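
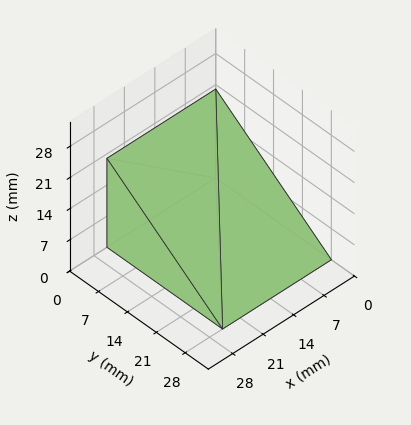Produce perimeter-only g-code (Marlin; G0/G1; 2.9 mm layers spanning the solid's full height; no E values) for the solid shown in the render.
Reading the render: the shape is a wedge (ramp): 25 × 28 mm base, rising to 20 mm along the y=0 edge and sloping linearly to z=0 at y=28 (dimensions read to the nearest mm from the axis ticks). For the g-code, the solid's height is divided into equal slices at the stated Δz and each level perimeter traced with G1 moves after a G0 lift.

; perimeter-only toolpath
G21 ; units = mm
G90 ; absolute positioning
G28 ; home
; layer 1
G0 Z2.9
G0 X0.0 Y0.0
G1 X25.0 Y0.0
G1 X25.0 Y24.0
G1 X0.0 Y24.0
G1 X0.0 Y0.0
; layer 2
G0 Z5.7
G0 X0.0 Y0.0
G1 X25.0 Y0.0
G1 X25.0 Y20.0
G1 X0.0 Y20.0
G1 X0.0 Y0.0
; layer 3
G0 Z8.6
G0 X0.0 Y0.0
G1 X25.0 Y0.0
G1 X25.0 Y16.0
G1 X0.0 Y16.0
G1 X0.0 Y0.0
; layer 4
G0 Z11.4
G0 X0.0 Y0.0
G1 X25.0 Y0.0
G1 X25.0 Y12.0
G1 X0.0 Y12.0
G1 X0.0 Y0.0
; layer 5
G0 Z14.3
G0 X0.0 Y0.0
G1 X25.0 Y0.0
G1 X25.0 Y8.0
G1 X0.0 Y8.0
G1 X0.0 Y0.0
; layer 6
G0 Z17.1
G0 X0.0 Y0.0
G1 X25.0 Y0.0
G1 X25.0 Y4.0
G1 X0.0 Y4.0
G1 X0.0 Y0.0
M2 ; end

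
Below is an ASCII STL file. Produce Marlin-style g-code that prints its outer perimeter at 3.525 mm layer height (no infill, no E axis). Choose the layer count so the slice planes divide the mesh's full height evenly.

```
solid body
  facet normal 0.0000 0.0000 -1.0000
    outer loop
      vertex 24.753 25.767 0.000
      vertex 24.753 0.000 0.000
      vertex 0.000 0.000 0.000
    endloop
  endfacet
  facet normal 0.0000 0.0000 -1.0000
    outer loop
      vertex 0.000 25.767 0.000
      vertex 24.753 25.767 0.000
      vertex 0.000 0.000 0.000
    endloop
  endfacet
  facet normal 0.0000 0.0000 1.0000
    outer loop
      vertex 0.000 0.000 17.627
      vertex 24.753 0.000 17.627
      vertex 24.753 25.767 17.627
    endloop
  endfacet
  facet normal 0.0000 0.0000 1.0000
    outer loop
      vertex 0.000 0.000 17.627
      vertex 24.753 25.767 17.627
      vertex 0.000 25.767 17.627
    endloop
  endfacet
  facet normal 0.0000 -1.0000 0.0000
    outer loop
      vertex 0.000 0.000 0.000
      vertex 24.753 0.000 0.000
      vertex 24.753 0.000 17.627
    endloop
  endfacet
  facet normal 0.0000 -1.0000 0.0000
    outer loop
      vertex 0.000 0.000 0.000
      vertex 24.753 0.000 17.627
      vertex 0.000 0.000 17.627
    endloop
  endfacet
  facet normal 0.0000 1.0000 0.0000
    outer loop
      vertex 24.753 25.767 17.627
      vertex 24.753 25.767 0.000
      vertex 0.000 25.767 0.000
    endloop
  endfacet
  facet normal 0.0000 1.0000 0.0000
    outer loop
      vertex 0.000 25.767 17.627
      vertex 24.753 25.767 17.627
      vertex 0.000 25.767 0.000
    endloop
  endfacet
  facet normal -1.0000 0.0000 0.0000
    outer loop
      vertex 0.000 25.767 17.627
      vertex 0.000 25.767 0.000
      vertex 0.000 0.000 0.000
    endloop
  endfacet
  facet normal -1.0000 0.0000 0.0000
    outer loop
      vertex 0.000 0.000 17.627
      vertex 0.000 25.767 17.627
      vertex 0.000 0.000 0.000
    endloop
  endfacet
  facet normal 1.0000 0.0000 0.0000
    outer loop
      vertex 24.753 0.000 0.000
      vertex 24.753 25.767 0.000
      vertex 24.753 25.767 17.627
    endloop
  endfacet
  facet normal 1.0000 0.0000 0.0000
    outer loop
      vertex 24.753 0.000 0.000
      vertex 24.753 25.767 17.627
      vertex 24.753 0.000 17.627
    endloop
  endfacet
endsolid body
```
; perimeter-only toolpath
G21 ; units = mm
G90 ; absolute positioning
G28 ; home
; layer 1
G0 Z3.525
G0 X0.000 Y0.000
G1 X24.753 Y0.000
G1 X24.753 Y25.767
G1 X0.000 Y25.767
G1 X0.000 Y0.000
; layer 2
G0 Z7.051
G0 X0.000 Y0.000
G1 X24.753 Y0.000
G1 X24.753 Y25.767
G1 X0.000 Y25.767
G1 X0.000 Y0.000
; layer 3
G0 Z10.576
G0 X0.000 Y0.000
G1 X24.753 Y0.000
G1 X24.753 Y25.767
G1 X0.000 Y25.767
G1 X0.000 Y0.000
; layer 4
G0 Z14.102
G0 X0.000 Y0.000
G1 X24.753 Y0.000
G1 X24.753 Y25.767
G1 X0.000 Y25.767
G1 X0.000 Y0.000
; layer 5
G0 Z17.627
G0 X0.000 Y0.000
G1 X24.753 Y0.000
G1 X24.753 Y25.767
G1 X0.000 Y25.767
G1 X0.000 Y0.000
M2 ; end

The solid is a rectangular box, roughly 24.8 × 25.8 mm footprint and 17.6 mm tall. Slicing at Δz = 3.525 mm — 5 equal slices spanning the solid's height, so layer i sits at z = i·h/5 — gives 5 non-empty perimeters. Each is a 4-segment closed polygon; G0 lifts to the layer z and rapids to the start vertex, then G1 traces the edges.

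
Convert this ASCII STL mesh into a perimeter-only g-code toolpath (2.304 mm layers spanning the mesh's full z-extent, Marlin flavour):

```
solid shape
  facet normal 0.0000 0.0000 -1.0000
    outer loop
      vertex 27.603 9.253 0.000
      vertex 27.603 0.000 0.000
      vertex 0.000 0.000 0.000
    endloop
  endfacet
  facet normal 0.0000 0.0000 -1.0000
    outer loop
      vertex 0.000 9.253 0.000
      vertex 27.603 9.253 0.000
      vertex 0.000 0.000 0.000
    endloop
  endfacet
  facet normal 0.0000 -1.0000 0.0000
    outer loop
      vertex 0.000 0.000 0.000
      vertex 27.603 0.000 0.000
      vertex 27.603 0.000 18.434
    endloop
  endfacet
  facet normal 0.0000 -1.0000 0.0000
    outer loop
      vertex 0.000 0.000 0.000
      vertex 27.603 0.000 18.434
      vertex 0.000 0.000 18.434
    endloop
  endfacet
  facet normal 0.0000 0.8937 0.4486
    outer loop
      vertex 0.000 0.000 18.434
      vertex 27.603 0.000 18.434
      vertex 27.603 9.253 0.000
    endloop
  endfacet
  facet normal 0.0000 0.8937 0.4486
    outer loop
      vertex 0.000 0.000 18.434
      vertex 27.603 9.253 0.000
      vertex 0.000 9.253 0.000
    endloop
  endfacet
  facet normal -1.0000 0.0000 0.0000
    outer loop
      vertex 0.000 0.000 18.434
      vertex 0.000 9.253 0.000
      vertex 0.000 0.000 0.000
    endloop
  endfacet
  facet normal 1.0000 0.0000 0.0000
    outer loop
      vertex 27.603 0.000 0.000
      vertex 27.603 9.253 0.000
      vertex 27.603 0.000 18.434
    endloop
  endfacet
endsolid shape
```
; perimeter-only toolpath
G21 ; units = mm
G90 ; absolute positioning
G28 ; home
; layer 1
G0 Z2.304
G0 X0.000 Y0.000
G1 X27.603 Y0.000
G1 X27.603 Y8.096
G1 X0.000 Y8.096
G1 X0.000 Y0.000
; layer 2
G0 Z4.609
G0 X0.000 Y0.000
G1 X27.603 Y0.000
G1 X27.603 Y6.940
G1 X0.000 Y6.940
G1 X0.000 Y0.000
; layer 3
G0 Z6.913
G0 X0.000 Y0.000
G1 X27.603 Y0.000
G1 X27.603 Y5.783
G1 X0.000 Y5.783
G1 X0.000 Y0.000
; layer 4
G0 Z9.217
G0 X0.000 Y0.000
G1 X27.603 Y0.000
G1 X27.603 Y4.627
G1 X0.000 Y4.627
G1 X0.000 Y0.000
; layer 5
G0 Z11.521
G0 X0.000 Y0.000
G1 X27.603 Y0.000
G1 X27.603 Y3.470
G1 X0.000 Y3.470
G1 X0.000 Y0.000
; layer 6
G0 Z13.826
G0 X0.000 Y0.000
G1 X27.603 Y0.000
G1 X27.603 Y2.313
G1 X0.000 Y2.313
G1 X0.000 Y0.000
; layer 7
G0 Z16.130
G0 X0.000 Y0.000
G1 X27.603 Y0.000
G1 X27.603 Y1.157
G1 X0.000 Y1.157
G1 X0.000 Y0.000
M2 ; end

The solid is a wedge (ramp): 27.6 × 9.25 mm base, rising to 18.4 mm along the y=0 edge and sloping linearly to z=0 at y=9.25. Slicing at Δz = 2.304 mm — 8 equal slices spanning the solid's height, so layer i sits at z = i·h/8 — gives 7 non-empty perimeters. Each is a 4-segment closed polygon; G0 lifts to the layer z and rapids to the start vertex, then G1 traces the edges. The cross-section shrinks linearly with z (the slice at the apex is degenerate and omitted).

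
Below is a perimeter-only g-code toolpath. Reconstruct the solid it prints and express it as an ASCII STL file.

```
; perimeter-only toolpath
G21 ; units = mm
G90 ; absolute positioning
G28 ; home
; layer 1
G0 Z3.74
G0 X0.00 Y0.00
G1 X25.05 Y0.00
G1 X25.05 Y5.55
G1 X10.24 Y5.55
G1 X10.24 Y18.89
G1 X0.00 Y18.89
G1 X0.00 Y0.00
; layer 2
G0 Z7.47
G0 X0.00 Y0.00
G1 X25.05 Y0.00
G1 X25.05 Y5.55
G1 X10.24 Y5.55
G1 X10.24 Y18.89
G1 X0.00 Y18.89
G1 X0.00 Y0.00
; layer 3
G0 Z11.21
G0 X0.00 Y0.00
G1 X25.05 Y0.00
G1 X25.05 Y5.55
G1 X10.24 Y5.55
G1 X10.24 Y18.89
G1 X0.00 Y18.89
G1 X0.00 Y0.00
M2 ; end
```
solid part
  facet normal 0.0000 0.0000 -1.0000
    outer loop
      vertex 25.05 5.55 0.00
      vertex 25.05 0.00 0.00
      vertex 0.00 0.00 0.00
    endloop
  endfacet
  facet normal 0.0000 0.0000 -1.0000
    outer loop
      vertex 10.24 5.55 0.00
      vertex 25.05 5.55 0.00
      vertex 0.00 0.00 0.00
    endloop
  endfacet
  facet normal 0.0000 0.0000 -1.0000
    outer loop
      vertex 10.24 18.89 0.00
      vertex 10.24 5.55 0.00
      vertex 0.00 0.00 0.00
    endloop
  endfacet
  facet normal 0.0000 0.0000 -1.0000
    outer loop
      vertex 0.00 18.89 0.00
      vertex 10.24 18.89 0.00
      vertex 0.00 0.00 0.00
    endloop
  endfacet
  facet normal 0.0000 0.0000 1.0000
    outer loop
      vertex 0.00 0.00 11.21
      vertex 25.05 0.00 11.21
      vertex 25.05 5.55 11.21
    endloop
  endfacet
  facet normal 0.0000 0.0000 1.0000
    outer loop
      vertex 0.00 0.00 11.21
      vertex 25.05 5.55 11.21
      vertex 10.24 5.55 11.21
    endloop
  endfacet
  facet normal 0.0000 0.0000 1.0000
    outer loop
      vertex 0.00 0.00 11.21
      vertex 10.24 5.55 11.21
      vertex 10.24 18.89 11.21
    endloop
  endfacet
  facet normal 0.0000 0.0000 1.0000
    outer loop
      vertex 0.00 0.00 11.21
      vertex 10.24 18.89 11.21
      vertex 0.00 18.89 11.21
    endloop
  endfacet
  facet normal 0.0000 -1.0000 0.0000
    outer loop
      vertex 0.00 0.00 0.00
      vertex 25.05 0.00 0.00
      vertex 25.05 0.00 11.21
    endloop
  endfacet
  facet normal 0.0000 -1.0000 0.0000
    outer loop
      vertex 0.00 0.00 0.00
      vertex 25.05 0.00 11.21
      vertex 0.00 0.00 11.21
    endloop
  endfacet
  facet normal 1.0000 0.0000 0.0000
    outer loop
      vertex 25.05 0.00 0.00
      vertex 25.05 5.55 0.00
      vertex 25.05 5.55 11.21
    endloop
  endfacet
  facet normal 1.0000 0.0000 0.0000
    outer loop
      vertex 25.05 0.00 0.00
      vertex 25.05 5.55 11.21
      vertex 25.05 0.00 11.21
    endloop
  endfacet
  facet normal 0.0000 1.0000 0.0000
    outer loop
      vertex 25.05 5.55 0.00
      vertex 10.24 5.55 0.00
      vertex 10.24 5.55 11.21
    endloop
  endfacet
  facet normal 0.0000 1.0000 0.0000
    outer loop
      vertex 25.05 5.55 0.00
      vertex 10.24 5.55 11.21
      vertex 25.05 5.55 11.21
    endloop
  endfacet
  facet normal 1.0000 0.0000 0.0000
    outer loop
      vertex 10.24 5.55 0.00
      vertex 10.24 18.89 0.00
      vertex 10.24 18.89 11.21
    endloop
  endfacet
  facet normal 1.0000 0.0000 0.0000
    outer loop
      vertex 10.24 5.55 0.00
      vertex 10.24 18.89 11.21
      vertex 10.24 5.55 11.21
    endloop
  endfacet
  facet normal 0.0000 1.0000 0.0000
    outer loop
      vertex 10.24 18.89 0.00
      vertex 0.00 18.89 0.00
      vertex 0.00 18.89 11.21
    endloop
  endfacet
  facet normal 0.0000 1.0000 0.0000
    outer loop
      vertex 10.24 18.89 0.00
      vertex 0.00 18.89 11.21
      vertex 10.24 18.89 11.21
    endloop
  endfacet
  facet normal -1.0000 0.0000 0.0000
    outer loop
      vertex 0.00 18.89 0.00
      vertex 0.00 0.00 0.00
      vertex 0.00 0.00 11.21
    endloop
  endfacet
  facet normal -1.0000 0.0000 0.0000
    outer loop
      vertex 0.00 18.89 0.00
      vertex 0.00 0.00 11.21
      vertex 0.00 18.89 11.21
    endloop
  endfacet
endsolid part

The G0 Z moves step by Δz≈3.74 mm. Every layer's G1 loop is the same polygon, so the solid is a straight extrusion of it from z=0 to z≈11.2. Closing with flat bottom and top caps and triangulating gives 20 facets — an L-shaped prism: outer 25.1 × 18.9 mm, arm thicknesses ≈ 5.55 mm (horizontal) and 10.2 mm (vertical), extruded 11.2 mm in z.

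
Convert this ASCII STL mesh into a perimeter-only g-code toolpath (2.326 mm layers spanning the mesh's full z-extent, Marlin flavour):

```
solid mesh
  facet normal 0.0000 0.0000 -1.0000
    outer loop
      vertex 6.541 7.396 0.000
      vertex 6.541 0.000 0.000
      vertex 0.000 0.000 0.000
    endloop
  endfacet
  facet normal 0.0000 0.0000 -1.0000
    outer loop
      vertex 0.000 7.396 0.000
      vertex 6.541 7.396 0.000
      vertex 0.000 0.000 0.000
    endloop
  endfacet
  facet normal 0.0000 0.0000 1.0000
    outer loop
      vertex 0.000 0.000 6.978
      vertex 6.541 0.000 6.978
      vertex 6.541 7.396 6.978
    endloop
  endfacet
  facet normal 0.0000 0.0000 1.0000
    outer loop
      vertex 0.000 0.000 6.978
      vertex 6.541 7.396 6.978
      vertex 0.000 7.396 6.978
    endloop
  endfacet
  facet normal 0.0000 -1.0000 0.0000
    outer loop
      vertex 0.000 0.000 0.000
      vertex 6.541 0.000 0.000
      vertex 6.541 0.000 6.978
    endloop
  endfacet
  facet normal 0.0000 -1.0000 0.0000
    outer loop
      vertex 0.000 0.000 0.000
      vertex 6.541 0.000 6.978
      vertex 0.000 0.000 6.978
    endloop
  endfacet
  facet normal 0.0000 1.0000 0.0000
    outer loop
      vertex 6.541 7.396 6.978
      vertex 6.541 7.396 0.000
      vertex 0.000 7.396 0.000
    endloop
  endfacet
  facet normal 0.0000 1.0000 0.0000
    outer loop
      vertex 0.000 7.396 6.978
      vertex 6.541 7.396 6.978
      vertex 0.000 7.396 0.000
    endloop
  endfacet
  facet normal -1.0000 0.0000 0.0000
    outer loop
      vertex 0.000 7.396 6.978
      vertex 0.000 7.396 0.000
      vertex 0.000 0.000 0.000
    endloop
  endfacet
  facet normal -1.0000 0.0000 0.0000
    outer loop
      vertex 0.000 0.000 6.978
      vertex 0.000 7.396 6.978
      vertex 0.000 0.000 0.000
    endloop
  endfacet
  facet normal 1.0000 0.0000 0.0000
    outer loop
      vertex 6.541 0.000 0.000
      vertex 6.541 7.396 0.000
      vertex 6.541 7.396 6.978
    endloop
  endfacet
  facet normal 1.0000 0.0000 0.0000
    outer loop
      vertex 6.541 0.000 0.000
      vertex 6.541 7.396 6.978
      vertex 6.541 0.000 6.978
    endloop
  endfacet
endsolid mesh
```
; perimeter-only toolpath
G21 ; units = mm
G90 ; absolute positioning
G28 ; home
; layer 1
G0 Z2.326
G0 X0.000 Y0.000
G1 X6.541 Y0.000
G1 X6.541 Y7.396
G1 X0.000 Y7.396
G1 X0.000 Y0.000
; layer 2
G0 Z4.652
G0 X0.000 Y0.000
G1 X6.541 Y0.000
G1 X6.541 Y7.396
G1 X0.000 Y7.396
G1 X0.000 Y0.000
; layer 3
G0 Z6.978
G0 X0.000 Y0.000
G1 X6.541 Y0.000
G1 X6.541 Y7.396
G1 X0.000 Y7.396
G1 X0.000 Y0.000
M2 ; end

The solid is a rectangular box, roughly 6.54 × 7.4 mm footprint and 6.98 mm tall. Slicing at Δz = 2.326 mm — 3 equal slices spanning the solid's height, so layer i sits at z = i·h/3 — gives 3 non-empty perimeters. Each is a 4-segment closed polygon; G0 lifts to the layer z and rapids to the start vertex, then G1 traces the edges.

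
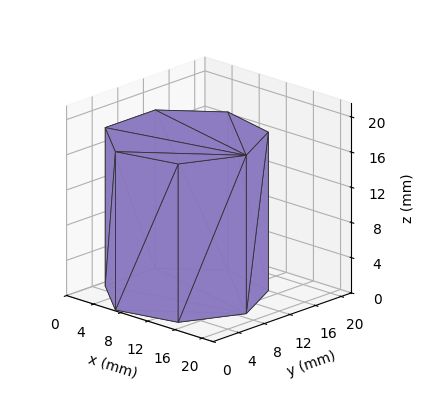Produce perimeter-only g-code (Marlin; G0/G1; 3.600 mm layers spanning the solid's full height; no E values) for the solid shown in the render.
Reading the render: the shape is a regular 7-sided prism (a cylinder approximated with 7 flat sides), circumscribed radius ≈ 9 mm, height ≈ 18 mm (dimensions read to the nearest mm from the axis ticks). For the g-code, the solid's height is divided into equal slices at the stated Δz and each level perimeter traced with G1 moves after a G0 lift.

; perimeter-only toolpath
G21 ; units = mm
G90 ; absolute positioning
G28 ; home
; layer 1
G0 Z3.600
G0 X18.000 Y9.000
G1 X14.611 Y16.036
G1 X6.997 Y17.774
G1 X0.891 Y12.905
G1 X0.891 Y5.095
G1 X6.997 Y0.226
G1 X14.611 Y1.964
G1 X18.000 Y9.000
; layer 2
G0 Z7.200
G0 X18.000 Y9.000
G1 X14.611 Y16.036
G1 X6.997 Y17.774
G1 X0.891 Y12.905
G1 X0.891 Y5.095
G1 X6.997 Y0.226
G1 X14.611 Y1.964
G1 X18.000 Y9.000
; layer 3
G0 Z10.800
G0 X18.000 Y9.000
G1 X14.611 Y16.036
G1 X6.997 Y17.774
G1 X0.891 Y12.905
G1 X0.891 Y5.095
G1 X6.997 Y0.226
G1 X14.611 Y1.964
G1 X18.000 Y9.000
; layer 4
G0 Z14.400
G0 X18.000 Y9.000
G1 X14.611 Y16.036
G1 X6.997 Y17.774
G1 X0.891 Y12.905
G1 X0.891 Y5.095
G1 X6.997 Y0.226
G1 X14.611 Y1.964
G1 X18.000 Y9.000
; layer 5
G0 Z18.000
G0 X18.000 Y9.000
G1 X14.611 Y16.036
G1 X6.997 Y17.774
G1 X0.891 Y12.905
G1 X0.891 Y5.095
G1 X6.997 Y0.226
G1 X14.611 Y1.964
G1 X18.000 Y9.000
M2 ; end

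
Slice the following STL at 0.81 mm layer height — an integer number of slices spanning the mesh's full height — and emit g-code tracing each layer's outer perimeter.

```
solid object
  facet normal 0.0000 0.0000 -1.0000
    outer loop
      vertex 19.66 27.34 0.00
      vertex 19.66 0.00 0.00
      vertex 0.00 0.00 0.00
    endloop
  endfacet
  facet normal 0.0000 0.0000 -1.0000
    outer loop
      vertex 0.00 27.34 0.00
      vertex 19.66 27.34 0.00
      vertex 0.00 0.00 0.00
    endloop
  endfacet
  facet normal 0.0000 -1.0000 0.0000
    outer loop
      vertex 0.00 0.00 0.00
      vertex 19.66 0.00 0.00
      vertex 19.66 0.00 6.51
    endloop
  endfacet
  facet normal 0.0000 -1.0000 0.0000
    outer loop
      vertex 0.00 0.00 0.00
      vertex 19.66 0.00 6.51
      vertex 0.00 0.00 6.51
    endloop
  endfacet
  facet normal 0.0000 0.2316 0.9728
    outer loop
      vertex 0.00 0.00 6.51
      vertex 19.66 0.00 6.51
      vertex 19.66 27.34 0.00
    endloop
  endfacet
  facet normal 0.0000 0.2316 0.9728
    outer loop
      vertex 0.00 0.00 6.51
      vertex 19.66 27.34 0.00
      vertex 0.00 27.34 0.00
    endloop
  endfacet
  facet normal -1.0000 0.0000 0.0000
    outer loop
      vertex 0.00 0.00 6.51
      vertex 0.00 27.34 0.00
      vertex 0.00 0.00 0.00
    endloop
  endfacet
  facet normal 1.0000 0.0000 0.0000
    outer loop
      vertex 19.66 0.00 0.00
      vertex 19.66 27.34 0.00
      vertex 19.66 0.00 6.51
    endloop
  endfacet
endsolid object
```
; perimeter-only toolpath
G21 ; units = mm
G90 ; absolute positioning
G28 ; home
; layer 1
G0 Z0.81
G0 X0.00 Y0.00
G1 X19.66 Y0.00
G1 X19.66 Y23.92
G1 X0.00 Y23.92
G1 X0.00 Y0.00
; layer 2
G0 Z1.63
G0 X0.00 Y0.00
G1 X19.66 Y0.00
G1 X19.66 Y20.50
G1 X0.00 Y20.50
G1 X0.00 Y0.00
; layer 3
G0 Z2.44
G0 X0.00 Y0.00
G1 X19.66 Y0.00
G1 X19.66 Y17.09
G1 X0.00 Y17.09
G1 X0.00 Y0.00
; layer 4
G0 Z3.25
G0 X0.00 Y0.00
G1 X19.66 Y0.00
G1 X19.66 Y13.67
G1 X0.00 Y13.67
G1 X0.00 Y0.00
; layer 5
G0 Z4.07
G0 X0.00 Y0.00
G1 X19.66 Y0.00
G1 X19.66 Y10.25
G1 X0.00 Y10.25
G1 X0.00 Y0.00
; layer 6
G0 Z4.88
G0 X0.00 Y0.00
G1 X19.66 Y0.00
G1 X19.66 Y6.83
G1 X0.00 Y6.83
G1 X0.00 Y0.00
; layer 7
G0 Z5.70
G0 X0.00 Y0.00
G1 X19.66 Y0.00
G1 X19.66 Y3.42
G1 X0.00 Y3.42
G1 X0.00 Y0.00
M2 ; end

The solid is a wedge (ramp): 19.7 × 27.3 mm base, rising to 6.51 mm along the y=0 edge and sloping linearly to z=0 at y=27.3. Slicing at Δz = 0.81 mm — 8 equal slices spanning the solid's height, so layer i sits at z = i·h/8 — gives 7 non-empty perimeters. Each is a 4-segment closed polygon; G0 lifts to the layer z and rapids to the start vertex, then G1 traces the edges. The cross-section shrinks linearly with z (the slice at the apex is degenerate and omitted).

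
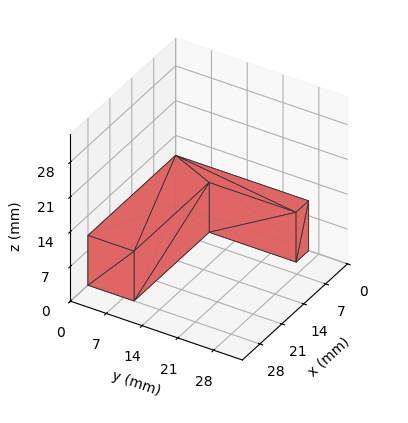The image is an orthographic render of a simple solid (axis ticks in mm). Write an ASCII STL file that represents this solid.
Reading the render: the shape is an L-shaped prism: outer 28 × 26 mm, arm thicknesses ≈ 9 mm (horizontal) and 4 mm (vertical), extruded 10 mm in z (dimensions read to the nearest mm from the axis ticks). For the STL, each face is triangulated and given an outward normal.

solid part
  facet normal 0.0000 0.0000 -1.0000
    outer loop
      vertex 28.0 9.0 0.0
      vertex 28.0 0.0 0.0
      vertex 0.0 0.0 0.0
    endloop
  endfacet
  facet normal 0.0000 0.0000 -1.0000
    outer loop
      vertex 4.0 9.0 0.0
      vertex 28.0 9.0 0.0
      vertex 0.0 0.0 0.0
    endloop
  endfacet
  facet normal 0.0000 0.0000 -1.0000
    outer loop
      vertex 4.0 26.0 0.0
      vertex 4.0 9.0 0.0
      vertex 0.0 0.0 0.0
    endloop
  endfacet
  facet normal 0.0000 0.0000 -1.0000
    outer loop
      vertex 0.0 26.0 0.0
      vertex 4.0 26.0 0.0
      vertex 0.0 0.0 0.0
    endloop
  endfacet
  facet normal 0.0000 0.0000 1.0000
    outer loop
      vertex 0.0 0.0 10.0
      vertex 28.0 0.0 10.0
      vertex 28.0 9.0 10.0
    endloop
  endfacet
  facet normal 0.0000 0.0000 1.0000
    outer loop
      vertex 0.0 0.0 10.0
      vertex 28.0 9.0 10.0
      vertex 4.0 9.0 10.0
    endloop
  endfacet
  facet normal 0.0000 0.0000 1.0000
    outer loop
      vertex 0.0 0.0 10.0
      vertex 4.0 9.0 10.0
      vertex 4.0 26.0 10.0
    endloop
  endfacet
  facet normal 0.0000 0.0000 1.0000
    outer loop
      vertex 0.0 0.0 10.0
      vertex 4.0 26.0 10.0
      vertex 0.0 26.0 10.0
    endloop
  endfacet
  facet normal 0.0000 -1.0000 0.0000
    outer loop
      vertex 0.0 0.0 0.0
      vertex 28.0 0.0 0.0
      vertex 28.0 0.0 10.0
    endloop
  endfacet
  facet normal 0.0000 -1.0000 0.0000
    outer loop
      vertex 0.0 0.0 0.0
      vertex 28.0 0.0 10.0
      vertex 0.0 0.0 10.0
    endloop
  endfacet
  facet normal 1.0000 0.0000 0.0000
    outer loop
      vertex 28.0 0.0 0.0
      vertex 28.0 9.0 0.0
      vertex 28.0 9.0 10.0
    endloop
  endfacet
  facet normal 1.0000 0.0000 0.0000
    outer loop
      vertex 28.0 0.0 0.0
      vertex 28.0 9.0 10.0
      vertex 28.0 0.0 10.0
    endloop
  endfacet
  facet normal 0.0000 1.0000 0.0000
    outer loop
      vertex 28.0 9.0 0.0
      vertex 4.0 9.0 0.0
      vertex 4.0 9.0 10.0
    endloop
  endfacet
  facet normal 0.0000 1.0000 0.0000
    outer loop
      vertex 28.0 9.0 0.0
      vertex 4.0 9.0 10.0
      vertex 28.0 9.0 10.0
    endloop
  endfacet
  facet normal 1.0000 0.0000 0.0000
    outer loop
      vertex 4.0 9.0 0.0
      vertex 4.0 26.0 0.0
      vertex 4.0 26.0 10.0
    endloop
  endfacet
  facet normal 1.0000 0.0000 0.0000
    outer loop
      vertex 4.0 9.0 0.0
      vertex 4.0 26.0 10.0
      vertex 4.0 9.0 10.0
    endloop
  endfacet
  facet normal 0.0000 1.0000 0.0000
    outer loop
      vertex 4.0 26.0 0.0
      vertex 0.0 26.0 0.0
      vertex 0.0 26.0 10.0
    endloop
  endfacet
  facet normal 0.0000 1.0000 0.0000
    outer loop
      vertex 4.0 26.0 0.0
      vertex 0.0 26.0 10.0
      vertex 4.0 26.0 10.0
    endloop
  endfacet
  facet normal -1.0000 0.0000 0.0000
    outer loop
      vertex 0.0 26.0 0.0
      vertex 0.0 0.0 0.0
      vertex 0.0 0.0 10.0
    endloop
  endfacet
  facet normal -1.0000 0.0000 0.0000
    outer loop
      vertex 0.0 26.0 0.0
      vertex 0.0 0.0 10.0
      vertex 0.0 26.0 10.0
    endloop
  endfacet
endsolid part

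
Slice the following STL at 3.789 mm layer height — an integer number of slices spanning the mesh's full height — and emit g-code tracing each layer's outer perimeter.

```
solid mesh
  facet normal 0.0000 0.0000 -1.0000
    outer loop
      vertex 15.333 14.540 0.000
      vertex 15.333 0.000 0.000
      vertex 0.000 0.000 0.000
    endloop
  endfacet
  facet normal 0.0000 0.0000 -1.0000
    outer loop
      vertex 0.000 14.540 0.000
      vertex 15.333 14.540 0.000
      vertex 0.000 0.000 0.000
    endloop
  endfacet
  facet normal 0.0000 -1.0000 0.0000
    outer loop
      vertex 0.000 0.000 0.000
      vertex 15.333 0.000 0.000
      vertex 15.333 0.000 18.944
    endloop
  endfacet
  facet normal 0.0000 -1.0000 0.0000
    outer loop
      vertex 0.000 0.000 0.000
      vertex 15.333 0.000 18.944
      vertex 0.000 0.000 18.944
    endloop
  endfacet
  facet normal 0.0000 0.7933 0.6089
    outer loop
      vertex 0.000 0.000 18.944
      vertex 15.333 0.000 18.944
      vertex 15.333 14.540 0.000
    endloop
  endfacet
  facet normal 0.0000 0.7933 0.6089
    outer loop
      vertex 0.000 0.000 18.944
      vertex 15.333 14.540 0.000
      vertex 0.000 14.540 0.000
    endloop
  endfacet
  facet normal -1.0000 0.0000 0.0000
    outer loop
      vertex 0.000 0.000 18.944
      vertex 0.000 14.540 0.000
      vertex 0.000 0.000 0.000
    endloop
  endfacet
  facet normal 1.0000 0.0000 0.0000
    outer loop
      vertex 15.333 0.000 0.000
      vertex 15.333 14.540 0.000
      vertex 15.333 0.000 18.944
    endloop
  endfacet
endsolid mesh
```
; perimeter-only toolpath
G21 ; units = mm
G90 ; absolute positioning
G28 ; home
; layer 1
G0 Z3.789
G0 X0.000 Y0.000
G1 X15.333 Y0.000
G1 X15.333 Y11.632
G1 X0.000 Y11.632
G1 X0.000 Y0.000
; layer 2
G0 Z7.578
G0 X0.000 Y0.000
G1 X15.333 Y0.000
G1 X15.333 Y8.724
G1 X0.000 Y8.724
G1 X0.000 Y0.000
; layer 3
G0 Z11.366
G0 X0.000 Y0.000
G1 X15.333 Y0.000
G1 X15.333 Y5.816
G1 X0.000 Y5.816
G1 X0.000 Y0.000
; layer 4
G0 Z15.155
G0 X0.000 Y0.000
G1 X15.333 Y0.000
G1 X15.333 Y2.908
G1 X0.000 Y2.908
G1 X0.000 Y0.000
M2 ; end

The solid is a wedge (ramp): 15.3 × 14.5 mm base, rising to 18.9 mm along the y=0 edge and sloping linearly to z=0 at y=14.5. Slicing at Δz = 3.789 mm — 5 equal slices spanning the solid's height, so layer i sits at z = i·h/5 — gives 4 non-empty perimeters. Each is a 4-segment closed polygon; G0 lifts to the layer z and rapids to the start vertex, then G1 traces the edges. The cross-section shrinks linearly with z (the slice at the apex is degenerate and omitted).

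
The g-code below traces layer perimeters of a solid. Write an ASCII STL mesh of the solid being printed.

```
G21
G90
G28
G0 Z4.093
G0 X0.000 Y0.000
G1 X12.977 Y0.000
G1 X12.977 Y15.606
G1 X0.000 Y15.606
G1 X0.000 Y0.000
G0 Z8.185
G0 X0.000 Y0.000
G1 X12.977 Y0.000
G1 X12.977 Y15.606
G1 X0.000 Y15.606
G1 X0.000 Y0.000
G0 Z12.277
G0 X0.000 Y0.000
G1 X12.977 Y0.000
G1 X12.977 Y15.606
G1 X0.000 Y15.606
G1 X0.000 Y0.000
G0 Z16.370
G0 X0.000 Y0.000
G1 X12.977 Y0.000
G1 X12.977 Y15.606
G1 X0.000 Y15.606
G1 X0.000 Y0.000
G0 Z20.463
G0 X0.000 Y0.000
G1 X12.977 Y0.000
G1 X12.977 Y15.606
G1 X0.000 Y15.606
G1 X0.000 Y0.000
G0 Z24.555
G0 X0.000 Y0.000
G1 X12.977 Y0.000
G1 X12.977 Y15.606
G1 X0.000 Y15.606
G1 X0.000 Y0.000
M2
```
solid part
  facet normal 0.0000 0.0000 -1.0000
    outer loop
      vertex 12.977 15.606 0.000
      vertex 12.977 0.000 0.000
      vertex 0.000 0.000 0.000
    endloop
  endfacet
  facet normal 0.0000 0.0000 -1.0000
    outer loop
      vertex 0.000 15.606 0.000
      vertex 12.977 15.606 0.000
      vertex 0.000 0.000 0.000
    endloop
  endfacet
  facet normal 0.0000 0.0000 1.0000
    outer loop
      vertex 0.000 0.000 24.555
      vertex 12.977 0.000 24.555
      vertex 12.977 15.606 24.555
    endloop
  endfacet
  facet normal 0.0000 0.0000 1.0000
    outer loop
      vertex 0.000 0.000 24.555
      vertex 12.977 15.606 24.555
      vertex 0.000 15.606 24.555
    endloop
  endfacet
  facet normal 0.0000 -1.0000 0.0000
    outer loop
      vertex 0.000 0.000 0.000
      vertex 12.977 0.000 0.000
      vertex 12.977 0.000 24.555
    endloop
  endfacet
  facet normal 0.0000 -1.0000 0.0000
    outer loop
      vertex 0.000 0.000 0.000
      vertex 12.977 0.000 24.555
      vertex 0.000 0.000 24.555
    endloop
  endfacet
  facet normal 0.0000 1.0000 0.0000
    outer loop
      vertex 12.977 15.606 24.555
      vertex 12.977 15.606 0.000
      vertex 0.000 15.606 0.000
    endloop
  endfacet
  facet normal 0.0000 1.0000 0.0000
    outer loop
      vertex 0.000 15.606 24.555
      vertex 12.977 15.606 24.555
      vertex 0.000 15.606 0.000
    endloop
  endfacet
  facet normal -1.0000 0.0000 0.0000
    outer loop
      vertex 0.000 15.606 24.555
      vertex 0.000 15.606 0.000
      vertex 0.000 0.000 0.000
    endloop
  endfacet
  facet normal -1.0000 0.0000 0.0000
    outer loop
      vertex 0.000 0.000 24.555
      vertex 0.000 15.606 24.555
      vertex 0.000 0.000 0.000
    endloop
  endfacet
  facet normal 1.0000 0.0000 0.0000
    outer loop
      vertex 12.977 0.000 0.000
      vertex 12.977 15.606 0.000
      vertex 12.977 15.606 24.555
    endloop
  endfacet
  facet normal 1.0000 0.0000 0.0000
    outer loop
      vertex 12.977 0.000 0.000
      vertex 12.977 15.606 24.555
      vertex 12.977 0.000 24.555
    endloop
  endfacet
endsolid part

The G0 Z moves step by Δz≈4.093 mm. Every layer's G1 loop is the same polygon, so the solid is a straight extrusion of it from z=0 to z≈24.6. Closing with flat bottom and top caps and triangulating gives 12 facets — a rectangular box, roughly 13 × 15.6 mm footprint and 24.6 mm tall.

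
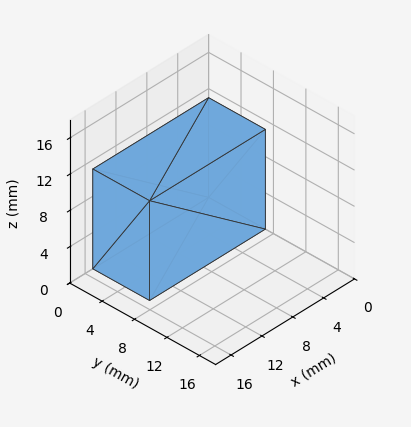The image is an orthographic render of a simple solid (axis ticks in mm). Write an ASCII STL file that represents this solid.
Reading the render: the shape is a rectangular box, roughly 15 × 7 mm footprint and 11 mm tall (dimensions read to the nearest mm from the axis ticks). For the STL, each face is triangulated and given an outward normal.

solid part
  facet normal 0.0000 0.0000 -1.0000
    outer loop
      vertex 15.000 7.000 0.000
      vertex 15.000 0.000 0.000
      vertex 0.000 0.000 0.000
    endloop
  endfacet
  facet normal 0.0000 0.0000 -1.0000
    outer loop
      vertex 0.000 7.000 0.000
      vertex 15.000 7.000 0.000
      vertex 0.000 0.000 0.000
    endloop
  endfacet
  facet normal 0.0000 0.0000 1.0000
    outer loop
      vertex 0.000 0.000 11.000
      vertex 15.000 0.000 11.000
      vertex 15.000 7.000 11.000
    endloop
  endfacet
  facet normal 0.0000 0.0000 1.0000
    outer loop
      vertex 0.000 0.000 11.000
      vertex 15.000 7.000 11.000
      vertex 0.000 7.000 11.000
    endloop
  endfacet
  facet normal 0.0000 -1.0000 0.0000
    outer loop
      vertex 0.000 0.000 0.000
      vertex 15.000 0.000 0.000
      vertex 15.000 0.000 11.000
    endloop
  endfacet
  facet normal 0.0000 -1.0000 0.0000
    outer loop
      vertex 0.000 0.000 0.000
      vertex 15.000 0.000 11.000
      vertex 0.000 0.000 11.000
    endloop
  endfacet
  facet normal 0.0000 1.0000 0.0000
    outer loop
      vertex 15.000 7.000 11.000
      vertex 15.000 7.000 0.000
      vertex 0.000 7.000 0.000
    endloop
  endfacet
  facet normal 0.0000 1.0000 0.0000
    outer loop
      vertex 0.000 7.000 11.000
      vertex 15.000 7.000 11.000
      vertex 0.000 7.000 0.000
    endloop
  endfacet
  facet normal -1.0000 0.0000 0.0000
    outer loop
      vertex 0.000 7.000 11.000
      vertex 0.000 7.000 0.000
      vertex 0.000 0.000 0.000
    endloop
  endfacet
  facet normal -1.0000 0.0000 0.0000
    outer loop
      vertex 0.000 0.000 11.000
      vertex 0.000 7.000 11.000
      vertex 0.000 0.000 0.000
    endloop
  endfacet
  facet normal 1.0000 0.0000 0.0000
    outer loop
      vertex 15.000 0.000 0.000
      vertex 15.000 7.000 0.000
      vertex 15.000 7.000 11.000
    endloop
  endfacet
  facet normal 1.0000 0.0000 0.0000
    outer loop
      vertex 15.000 0.000 0.000
      vertex 15.000 7.000 11.000
      vertex 15.000 0.000 11.000
    endloop
  endfacet
endsolid part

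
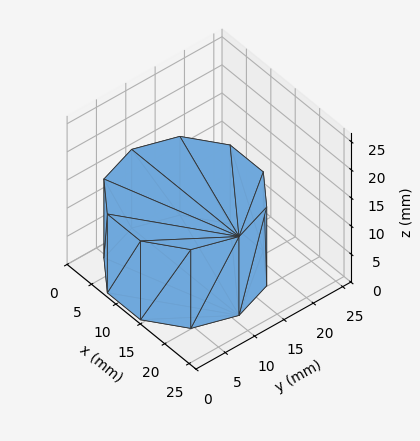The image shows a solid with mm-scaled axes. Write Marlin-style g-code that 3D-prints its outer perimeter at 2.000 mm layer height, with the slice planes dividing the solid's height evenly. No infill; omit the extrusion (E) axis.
Reading the render: the shape is a regular 10-sided prism (a cylinder approximated with 10 flat sides), circumscribed radius ≈ 11 mm, height ≈ 14 mm (dimensions read to the nearest mm from the axis ticks). For the g-code, the solid's height is divided into equal slices at the stated Δz and each level perimeter traced with G1 moves after a G0 lift.

; perimeter-only toolpath
G21 ; units = mm
G90 ; absolute positioning
G28 ; home
; layer 1
G0 Z2.000
G0 X22.000 Y11.000
G1 X19.899 Y17.466
G1 X14.399 Y21.462
G1 X7.601 Y21.462
G1 X2.101 Y17.466
G1 X0.000 Y11.000
G1 X2.101 Y4.534
G1 X7.601 Y0.538
G1 X14.399 Y0.538
G1 X19.899 Y4.534
G1 X22.000 Y11.000
; layer 2
G0 Z4.000
G0 X22.000 Y11.000
G1 X19.899 Y17.466
G1 X14.399 Y21.462
G1 X7.601 Y21.462
G1 X2.101 Y17.466
G1 X0.000 Y11.000
G1 X2.101 Y4.534
G1 X7.601 Y0.538
G1 X14.399 Y0.538
G1 X19.899 Y4.534
G1 X22.000 Y11.000
; layer 3
G0 Z6.000
G0 X22.000 Y11.000
G1 X19.899 Y17.466
G1 X14.399 Y21.462
G1 X7.601 Y21.462
G1 X2.101 Y17.466
G1 X0.000 Y11.000
G1 X2.101 Y4.534
G1 X7.601 Y0.538
G1 X14.399 Y0.538
G1 X19.899 Y4.534
G1 X22.000 Y11.000
; layer 4
G0 Z8.000
G0 X22.000 Y11.000
G1 X19.899 Y17.466
G1 X14.399 Y21.462
G1 X7.601 Y21.462
G1 X2.101 Y17.466
G1 X0.000 Y11.000
G1 X2.101 Y4.534
G1 X7.601 Y0.538
G1 X14.399 Y0.538
G1 X19.899 Y4.534
G1 X22.000 Y11.000
; layer 5
G0 Z10.000
G0 X22.000 Y11.000
G1 X19.899 Y17.466
G1 X14.399 Y21.462
G1 X7.601 Y21.462
G1 X2.101 Y17.466
G1 X0.000 Y11.000
G1 X2.101 Y4.534
G1 X7.601 Y0.538
G1 X14.399 Y0.538
G1 X19.899 Y4.534
G1 X22.000 Y11.000
; layer 6
G0 Z12.000
G0 X22.000 Y11.000
G1 X19.899 Y17.466
G1 X14.399 Y21.462
G1 X7.601 Y21.462
G1 X2.101 Y17.466
G1 X0.000 Y11.000
G1 X2.101 Y4.534
G1 X7.601 Y0.538
G1 X14.399 Y0.538
G1 X19.899 Y4.534
G1 X22.000 Y11.000
; layer 7
G0 Z14.000
G0 X22.000 Y11.000
G1 X19.899 Y17.466
G1 X14.399 Y21.462
G1 X7.601 Y21.462
G1 X2.101 Y17.466
G1 X0.000 Y11.000
G1 X2.101 Y4.534
G1 X7.601 Y0.538
G1 X14.399 Y0.538
G1 X19.899 Y4.534
G1 X22.000 Y11.000
M2 ; end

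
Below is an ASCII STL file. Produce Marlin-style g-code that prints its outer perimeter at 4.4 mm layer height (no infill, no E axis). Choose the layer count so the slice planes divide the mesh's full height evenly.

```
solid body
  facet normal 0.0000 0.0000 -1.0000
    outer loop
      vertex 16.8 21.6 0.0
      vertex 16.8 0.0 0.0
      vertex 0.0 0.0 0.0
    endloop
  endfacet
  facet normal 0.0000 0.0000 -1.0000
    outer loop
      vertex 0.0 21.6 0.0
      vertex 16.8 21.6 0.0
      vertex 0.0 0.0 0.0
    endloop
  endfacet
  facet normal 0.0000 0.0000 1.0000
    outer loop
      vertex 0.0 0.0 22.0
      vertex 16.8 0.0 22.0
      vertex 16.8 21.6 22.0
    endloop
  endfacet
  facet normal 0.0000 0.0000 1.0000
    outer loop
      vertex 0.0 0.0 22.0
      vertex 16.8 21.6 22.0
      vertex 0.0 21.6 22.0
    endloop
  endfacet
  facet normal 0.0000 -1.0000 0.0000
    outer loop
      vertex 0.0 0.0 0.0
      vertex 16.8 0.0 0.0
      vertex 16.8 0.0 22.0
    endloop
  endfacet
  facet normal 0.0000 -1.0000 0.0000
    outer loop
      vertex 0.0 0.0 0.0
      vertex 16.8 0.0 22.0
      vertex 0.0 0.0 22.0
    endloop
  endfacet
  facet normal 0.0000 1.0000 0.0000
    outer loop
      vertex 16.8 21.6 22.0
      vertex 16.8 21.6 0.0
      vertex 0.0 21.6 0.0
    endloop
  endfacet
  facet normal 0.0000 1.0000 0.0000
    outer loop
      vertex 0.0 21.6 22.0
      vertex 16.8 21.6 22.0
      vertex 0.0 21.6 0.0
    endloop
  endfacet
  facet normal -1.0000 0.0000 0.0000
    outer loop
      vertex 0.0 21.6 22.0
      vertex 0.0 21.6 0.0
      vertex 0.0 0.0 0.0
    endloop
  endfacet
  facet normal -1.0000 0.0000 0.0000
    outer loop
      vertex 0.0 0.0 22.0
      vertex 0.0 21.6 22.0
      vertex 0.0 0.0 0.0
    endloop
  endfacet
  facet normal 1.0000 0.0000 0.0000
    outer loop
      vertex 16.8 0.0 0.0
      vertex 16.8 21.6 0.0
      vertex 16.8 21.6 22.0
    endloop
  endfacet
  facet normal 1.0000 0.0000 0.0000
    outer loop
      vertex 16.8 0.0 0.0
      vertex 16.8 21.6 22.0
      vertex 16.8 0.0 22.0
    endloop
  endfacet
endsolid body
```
; perimeter-only toolpath
G21 ; units = mm
G90 ; absolute positioning
G28 ; home
; layer 1
G0 Z4.4
G0 X0.0 Y0.0
G1 X16.8 Y0.0
G1 X16.8 Y21.6
G1 X0.0 Y21.6
G1 X0.0 Y0.0
; layer 2
G0 Z8.8
G0 X0.0 Y0.0
G1 X16.8 Y0.0
G1 X16.8 Y21.6
G1 X0.0 Y21.6
G1 X0.0 Y0.0
; layer 3
G0 Z13.2
G0 X0.0 Y0.0
G1 X16.8 Y0.0
G1 X16.8 Y21.6
G1 X0.0 Y21.6
G1 X0.0 Y0.0
; layer 4
G0 Z17.6
G0 X0.0 Y0.0
G1 X16.8 Y0.0
G1 X16.8 Y21.6
G1 X0.0 Y21.6
G1 X0.0 Y0.0
; layer 5
G0 Z22.0
G0 X0.0 Y0.0
G1 X16.8 Y0.0
G1 X16.8 Y21.6
G1 X0.0 Y21.6
G1 X0.0 Y0.0
M2 ; end

The solid is a rectangular box, roughly 16.8 × 21.6 mm footprint and 22 mm tall. Slicing at Δz = 4.4 mm — 5 equal slices spanning the solid's height, so layer i sits at z = i·h/5 — gives 5 non-empty perimeters. Each is a 4-segment closed polygon; G0 lifts to the layer z and rapids to the start vertex, then G1 traces the edges.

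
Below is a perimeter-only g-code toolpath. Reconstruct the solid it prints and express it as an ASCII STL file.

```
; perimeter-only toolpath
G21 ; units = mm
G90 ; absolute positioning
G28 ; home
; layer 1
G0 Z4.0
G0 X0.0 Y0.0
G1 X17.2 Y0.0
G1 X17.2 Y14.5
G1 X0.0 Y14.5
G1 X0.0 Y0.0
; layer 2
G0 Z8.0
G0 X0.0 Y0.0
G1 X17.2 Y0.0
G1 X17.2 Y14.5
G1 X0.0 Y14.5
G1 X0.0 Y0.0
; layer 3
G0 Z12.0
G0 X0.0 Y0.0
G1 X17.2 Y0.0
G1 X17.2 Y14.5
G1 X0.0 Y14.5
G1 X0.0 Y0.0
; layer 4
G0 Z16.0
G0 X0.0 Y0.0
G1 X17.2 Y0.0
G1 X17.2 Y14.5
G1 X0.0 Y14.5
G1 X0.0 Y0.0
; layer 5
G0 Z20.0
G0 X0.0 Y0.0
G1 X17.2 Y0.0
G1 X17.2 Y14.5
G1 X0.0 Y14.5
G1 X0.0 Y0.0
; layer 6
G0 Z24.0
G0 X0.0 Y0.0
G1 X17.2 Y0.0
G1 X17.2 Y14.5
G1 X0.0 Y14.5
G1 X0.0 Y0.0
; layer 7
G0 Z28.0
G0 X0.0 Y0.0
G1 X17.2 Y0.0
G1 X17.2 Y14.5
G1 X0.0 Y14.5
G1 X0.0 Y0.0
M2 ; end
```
solid part
  facet normal 0.0000 0.0000 -1.0000
    outer loop
      vertex 17.2 14.5 0.0
      vertex 17.2 0.0 0.0
      vertex 0.0 0.0 0.0
    endloop
  endfacet
  facet normal 0.0000 0.0000 -1.0000
    outer loop
      vertex 0.0 14.5 0.0
      vertex 17.2 14.5 0.0
      vertex 0.0 0.0 0.0
    endloop
  endfacet
  facet normal 0.0000 0.0000 1.0000
    outer loop
      vertex 0.0 0.0 28.0
      vertex 17.2 0.0 28.0
      vertex 17.2 14.5 28.0
    endloop
  endfacet
  facet normal 0.0000 0.0000 1.0000
    outer loop
      vertex 0.0 0.0 28.0
      vertex 17.2 14.5 28.0
      vertex 0.0 14.5 28.0
    endloop
  endfacet
  facet normal 0.0000 -1.0000 0.0000
    outer loop
      vertex 0.0 0.0 0.0
      vertex 17.2 0.0 0.0
      vertex 17.2 0.0 28.0
    endloop
  endfacet
  facet normal 0.0000 -1.0000 0.0000
    outer loop
      vertex 0.0 0.0 0.0
      vertex 17.2 0.0 28.0
      vertex 0.0 0.0 28.0
    endloop
  endfacet
  facet normal 0.0000 1.0000 0.0000
    outer loop
      vertex 17.2 14.5 28.0
      vertex 17.2 14.5 0.0
      vertex 0.0 14.5 0.0
    endloop
  endfacet
  facet normal 0.0000 1.0000 0.0000
    outer loop
      vertex 0.0 14.5 28.0
      vertex 17.2 14.5 28.0
      vertex 0.0 14.5 0.0
    endloop
  endfacet
  facet normal -1.0000 0.0000 0.0000
    outer loop
      vertex 0.0 14.5 28.0
      vertex 0.0 14.5 0.0
      vertex 0.0 0.0 0.0
    endloop
  endfacet
  facet normal -1.0000 0.0000 0.0000
    outer loop
      vertex 0.0 0.0 28.0
      vertex 0.0 14.5 28.0
      vertex 0.0 0.0 0.0
    endloop
  endfacet
  facet normal 1.0000 0.0000 0.0000
    outer loop
      vertex 17.2 0.0 0.0
      vertex 17.2 14.5 0.0
      vertex 17.2 14.5 28.0
    endloop
  endfacet
  facet normal 1.0000 0.0000 0.0000
    outer loop
      vertex 17.2 0.0 0.0
      vertex 17.2 14.5 28.0
      vertex 17.2 0.0 28.0
    endloop
  endfacet
endsolid part

The G0 Z moves step by Δz≈4.0 mm. Every layer's G1 loop is the same polygon, so the solid is a straight extrusion of it from z=0 to z≈28. Closing with flat bottom and top caps and triangulating gives 12 facets — a rectangular box, roughly 17.2 × 14.5 mm footprint and 28 mm tall.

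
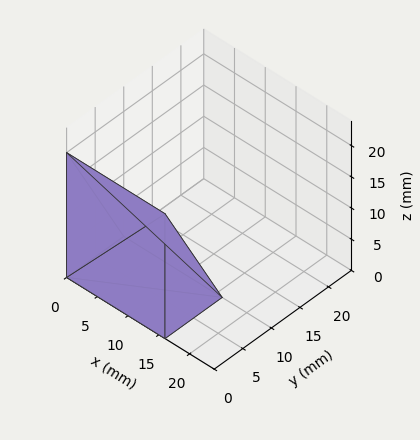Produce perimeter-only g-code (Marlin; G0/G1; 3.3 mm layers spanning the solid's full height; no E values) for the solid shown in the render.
Reading the render: the shape is a wedge (ramp): 16 × 10 mm base, rising to 20 mm along the y=0 edge and sloping linearly to z=0 at y=10 (dimensions read to the nearest mm from the axis ticks). For the g-code, the solid's height is divided into equal slices at the stated Δz and each level perimeter traced with G1 moves after a G0 lift.

; perimeter-only toolpath
G21 ; units = mm
G90 ; absolute positioning
G28 ; home
; layer 1
G0 Z3.3
G0 X0.0 Y0.0
G1 X16.0 Y0.0
G1 X16.0 Y8.3
G1 X0.0 Y8.3
G1 X0.0 Y0.0
; layer 2
G0 Z6.7
G0 X0.0 Y0.0
G1 X16.0 Y0.0
G1 X16.0 Y6.7
G1 X0.0 Y6.7
G1 X0.0 Y0.0
; layer 3
G0 Z10.0
G0 X0.0 Y0.0
G1 X16.0 Y0.0
G1 X16.0 Y5.0
G1 X0.0 Y5.0
G1 X0.0 Y0.0
; layer 4
G0 Z13.3
G0 X0.0 Y0.0
G1 X16.0 Y0.0
G1 X16.0 Y3.3
G1 X0.0 Y3.3
G1 X0.0 Y0.0
; layer 5
G0 Z16.7
G0 X0.0 Y0.0
G1 X16.0 Y0.0
G1 X16.0 Y1.7
G1 X0.0 Y1.7
G1 X0.0 Y0.0
M2 ; end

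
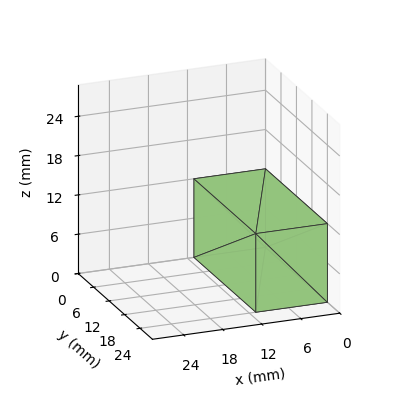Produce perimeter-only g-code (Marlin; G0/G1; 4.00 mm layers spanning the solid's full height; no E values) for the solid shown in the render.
Reading the render: the shape is a rectangular box, roughly 11 × 24 mm footprint and 12 mm tall (dimensions read to the nearest mm from the axis ticks). For the g-code, the solid's height is divided into equal slices at the stated Δz and each level perimeter traced with G1 moves after a G0 lift.

; perimeter-only toolpath
G21 ; units = mm
G90 ; absolute positioning
G28 ; home
; layer 1
G0 Z4.00
G0 X0.00 Y0.00
G1 X11.00 Y0.00
G1 X11.00 Y24.00
G1 X0.00 Y24.00
G1 X0.00 Y0.00
; layer 2
G0 Z8.00
G0 X0.00 Y0.00
G1 X11.00 Y0.00
G1 X11.00 Y24.00
G1 X0.00 Y24.00
G1 X0.00 Y0.00
; layer 3
G0 Z12.00
G0 X0.00 Y0.00
G1 X11.00 Y0.00
G1 X11.00 Y24.00
G1 X0.00 Y24.00
G1 X0.00 Y0.00
M2 ; end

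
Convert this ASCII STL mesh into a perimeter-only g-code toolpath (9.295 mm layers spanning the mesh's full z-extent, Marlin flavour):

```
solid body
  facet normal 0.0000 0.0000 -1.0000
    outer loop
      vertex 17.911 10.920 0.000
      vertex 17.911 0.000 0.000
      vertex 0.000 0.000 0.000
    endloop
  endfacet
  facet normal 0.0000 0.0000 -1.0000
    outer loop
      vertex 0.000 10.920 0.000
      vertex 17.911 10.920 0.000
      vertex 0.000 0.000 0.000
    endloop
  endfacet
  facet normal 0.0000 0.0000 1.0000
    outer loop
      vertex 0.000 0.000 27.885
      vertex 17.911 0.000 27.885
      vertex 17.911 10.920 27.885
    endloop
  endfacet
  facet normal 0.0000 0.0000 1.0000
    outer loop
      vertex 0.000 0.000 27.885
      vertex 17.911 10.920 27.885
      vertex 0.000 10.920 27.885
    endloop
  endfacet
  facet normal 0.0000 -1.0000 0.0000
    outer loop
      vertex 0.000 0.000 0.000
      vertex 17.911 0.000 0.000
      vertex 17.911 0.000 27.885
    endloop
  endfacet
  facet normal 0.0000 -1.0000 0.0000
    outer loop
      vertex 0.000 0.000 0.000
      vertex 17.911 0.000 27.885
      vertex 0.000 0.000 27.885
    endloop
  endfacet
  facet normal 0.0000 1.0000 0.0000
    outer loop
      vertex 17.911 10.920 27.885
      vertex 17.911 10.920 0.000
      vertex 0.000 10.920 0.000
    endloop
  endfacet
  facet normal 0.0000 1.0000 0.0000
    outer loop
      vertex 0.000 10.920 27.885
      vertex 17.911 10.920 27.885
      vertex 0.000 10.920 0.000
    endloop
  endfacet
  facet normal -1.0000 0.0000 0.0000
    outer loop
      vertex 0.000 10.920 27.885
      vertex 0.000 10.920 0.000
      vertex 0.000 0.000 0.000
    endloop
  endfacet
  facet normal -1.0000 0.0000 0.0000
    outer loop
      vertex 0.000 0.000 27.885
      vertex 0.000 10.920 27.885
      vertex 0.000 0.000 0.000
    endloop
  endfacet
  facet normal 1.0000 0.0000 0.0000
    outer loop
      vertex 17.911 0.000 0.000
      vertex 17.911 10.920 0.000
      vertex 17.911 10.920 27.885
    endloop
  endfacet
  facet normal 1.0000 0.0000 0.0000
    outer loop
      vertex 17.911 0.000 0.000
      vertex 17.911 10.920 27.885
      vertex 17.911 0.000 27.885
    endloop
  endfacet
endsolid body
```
; perimeter-only toolpath
G21 ; units = mm
G90 ; absolute positioning
G28 ; home
; layer 1
G0 Z9.295
G0 X0.000 Y0.000
G1 X17.911 Y0.000
G1 X17.911 Y10.920
G1 X0.000 Y10.920
G1 X0.000 Y0.000
; layer 2
G0 Z18.590
G0 X0.000 Y0.000
G1 X17.911 Y0.000
G1 X17.911 Y10.920
G1 X0.000 Y10.920
G1 X0.000 Y0.000
; layer 3
G0 Z27.885
G0 X0.000 Y0.000
G1 X17.911 Y0.000
G1 X17.911 Y10.920
G1 X0.000 Y10.920
G1 X0.000 Y0.000
M2 ; end

The solid is a rectangular box, roughly 17.9 × 10.9 mm footprint and 27.9 mm tall. Slicing at Δz = 9.295 mm — 3 equal slices spanning the solid's height, so layer i sits at z = i·h/3 — gives 3 non-empty perimeters. Each is a 4-segment closed polygon; G0 lifts to the layer z and rapids to the start vertex, then G1 traces the edges.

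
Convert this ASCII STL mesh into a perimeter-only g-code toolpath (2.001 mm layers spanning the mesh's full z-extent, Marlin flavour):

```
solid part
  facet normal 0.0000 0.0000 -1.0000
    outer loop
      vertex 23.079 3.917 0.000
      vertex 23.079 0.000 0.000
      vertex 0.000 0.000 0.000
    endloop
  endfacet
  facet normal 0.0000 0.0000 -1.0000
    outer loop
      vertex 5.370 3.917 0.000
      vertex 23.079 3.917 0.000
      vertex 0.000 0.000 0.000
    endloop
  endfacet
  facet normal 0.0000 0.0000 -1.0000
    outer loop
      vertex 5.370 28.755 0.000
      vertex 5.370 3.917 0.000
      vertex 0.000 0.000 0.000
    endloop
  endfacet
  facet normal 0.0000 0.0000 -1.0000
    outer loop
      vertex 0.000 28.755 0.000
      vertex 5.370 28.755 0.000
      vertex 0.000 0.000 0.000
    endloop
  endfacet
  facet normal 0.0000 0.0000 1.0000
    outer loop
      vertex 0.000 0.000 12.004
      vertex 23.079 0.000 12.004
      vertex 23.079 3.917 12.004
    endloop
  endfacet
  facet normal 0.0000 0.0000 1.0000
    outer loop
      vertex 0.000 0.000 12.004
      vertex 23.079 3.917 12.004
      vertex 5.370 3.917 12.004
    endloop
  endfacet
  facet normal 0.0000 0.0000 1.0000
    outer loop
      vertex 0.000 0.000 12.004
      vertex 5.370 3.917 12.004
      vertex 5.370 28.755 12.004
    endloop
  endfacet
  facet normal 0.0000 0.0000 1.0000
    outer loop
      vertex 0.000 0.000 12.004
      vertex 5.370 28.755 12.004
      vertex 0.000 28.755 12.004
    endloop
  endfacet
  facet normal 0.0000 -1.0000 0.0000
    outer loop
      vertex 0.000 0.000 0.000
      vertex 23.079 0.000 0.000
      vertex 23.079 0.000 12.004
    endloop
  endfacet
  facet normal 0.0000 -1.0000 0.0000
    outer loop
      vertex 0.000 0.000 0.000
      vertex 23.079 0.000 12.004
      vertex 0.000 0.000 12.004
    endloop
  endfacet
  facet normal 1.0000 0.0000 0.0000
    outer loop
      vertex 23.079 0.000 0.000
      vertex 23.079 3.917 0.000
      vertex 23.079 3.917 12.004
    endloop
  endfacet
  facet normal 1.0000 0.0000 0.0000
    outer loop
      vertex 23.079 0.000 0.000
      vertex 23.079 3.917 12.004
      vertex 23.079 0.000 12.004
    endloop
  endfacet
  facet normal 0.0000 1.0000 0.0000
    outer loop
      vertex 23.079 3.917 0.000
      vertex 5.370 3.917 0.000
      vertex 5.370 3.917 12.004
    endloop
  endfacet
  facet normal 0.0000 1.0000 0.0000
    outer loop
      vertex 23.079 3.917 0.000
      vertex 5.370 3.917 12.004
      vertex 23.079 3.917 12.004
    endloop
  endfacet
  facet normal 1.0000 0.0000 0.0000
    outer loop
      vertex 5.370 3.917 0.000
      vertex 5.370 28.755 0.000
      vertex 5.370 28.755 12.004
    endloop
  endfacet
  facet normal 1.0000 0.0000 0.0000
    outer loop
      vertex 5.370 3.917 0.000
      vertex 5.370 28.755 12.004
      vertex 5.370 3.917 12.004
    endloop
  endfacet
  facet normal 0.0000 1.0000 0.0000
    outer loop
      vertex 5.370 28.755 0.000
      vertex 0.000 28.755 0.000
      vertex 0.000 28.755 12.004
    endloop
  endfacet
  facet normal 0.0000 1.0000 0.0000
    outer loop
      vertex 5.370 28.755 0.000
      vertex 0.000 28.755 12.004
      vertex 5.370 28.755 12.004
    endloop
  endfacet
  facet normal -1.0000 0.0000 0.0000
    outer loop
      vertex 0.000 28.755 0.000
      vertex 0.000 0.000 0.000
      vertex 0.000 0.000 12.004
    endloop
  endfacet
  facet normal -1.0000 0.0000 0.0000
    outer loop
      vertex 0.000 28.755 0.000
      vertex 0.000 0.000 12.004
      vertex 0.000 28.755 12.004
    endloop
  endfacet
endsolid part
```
; perimeter-only toolpath
G21 ; units = mm
G90 ; absolute positioning
G28 ; home
; layer 1
G0 Z2.001
G0 X0.000 Y0.000
G1 X23.079 Y0.000
G1 X23.079 Y3.917
G1 X5.370 Y3.917
G1 X5.370 Y28.755
G1 X0.000 Y28.755
G1 X0.000 Y0.000
; layer 2
G0 Z4.001
G0 X0.000 Y0.000
G1 X23.079 Y0.000
G1 X23.079 Y3.917
G1 X5.370 Y3.917
G1 X5.370 Y28.755
G1 X0.000 Y28.755
G1 X0.000 Y0.000
; layer 3
G0 Z6.002
G0 X0.000 Y0.000
G1 X23.079 Y0.000
G1 X23.079 Y3.917
G1 X5.370 Y3.917
G1 X5.370 Y28.755
G1 X0.000 Y28.755
G1 X0.000 Y0.000
; layer 4
G0 Z8.003
G0 X0.000 Y0.000
G1 X23.079 Y0.000
G1 X23.079 Y3.917
G1 X5.370 Y3.917
G1 X5.370 Y28.755
G1 X0.000 Y28.755
G1 X0.000 Y0.000
; layer 5
G0 Z10.003
G0 X0.000 Y0.000
G1 X23.079 Y0.000
G1 X23.079 Y3.917
G1 X5.370 Y3.917
G1 X5.370 Y28.755
G1 X0.000 Y28.755
G1 X0.000 Y0.000
; layer 6
G0 Z12.004
G0 X0.000 Y0.000
G1 X23.079 Y0.000
G1 X23.079 Y3.917
G1 X5.370 Y3.917
G1 X5.370 Y28.755
G1 X0.000 Y28.755
G1 X0.000 Y0.000
M2 ; end

The solid is an L-shaped prism: outer 23.1 × 28.8 mm, arm thicknesses ≈ 3.92 mm (horizontal) and 5.37 mm (vertical), extruded 12 mm in z. Slicing at Δz = 2.001 mm — 6 equal slices spanning the solid's height, so layer i sits at z = i·h/6 — gives 6 non-empty perimeters. Each is a 6-segment closed polygon; G0 lifts to the layer z and rapids to the start vertex, then G1 traces the edges.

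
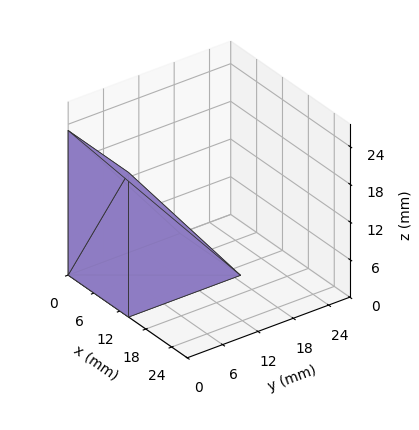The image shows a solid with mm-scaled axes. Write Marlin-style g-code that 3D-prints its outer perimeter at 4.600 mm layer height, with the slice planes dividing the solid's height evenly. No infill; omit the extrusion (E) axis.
Reading the render: the shape is a wedge (ramp): 14 × 19 mm base, rising to 23 mm along the y=0 edge and sloping linearly to z=0 at y=19 (dimensions read to the nearest mm from the axis ticks). For the g-code, the solid's height is divided into equal slices at the stated Δz and each level perimeter traced with G1 moves after a G0 lift.

; perimeter-only toolpath
G21 ; units = mm
G90 ; absolute positioning
G28 ; home
; layer 1
G0 Z4.600
G0 X0.000 Y0.000
G1 X14.000 Y0.000
G1 X14.000 Y15.200
G1 X0.000 Y15.200
G1 X0.000 Y0.000
; layer 2
G0 Z9.200
G0 X0.000 Y0.000
G1 X14.000 Y0.000
G1 X14.000 Y11.400
G1 X0.000 Y11.400
G1 X0.000 Y0.000
; layer 3
G0 Z13.800
G0 X0.000 Y0.000
G1 X14.000 Y0.000
G1 X14.000 Y7.600
G1 X0.000 Y7.600
G1 X0.000 Y0.000
; layer 4
G0 Z18.400
G0 X0.000 Y0.000
G1 X14.000 Y0.000
G1 X14.000 Y3.800
G1 X0.000 Y3.800
G1 X0.000 Y0.000
M2 ; end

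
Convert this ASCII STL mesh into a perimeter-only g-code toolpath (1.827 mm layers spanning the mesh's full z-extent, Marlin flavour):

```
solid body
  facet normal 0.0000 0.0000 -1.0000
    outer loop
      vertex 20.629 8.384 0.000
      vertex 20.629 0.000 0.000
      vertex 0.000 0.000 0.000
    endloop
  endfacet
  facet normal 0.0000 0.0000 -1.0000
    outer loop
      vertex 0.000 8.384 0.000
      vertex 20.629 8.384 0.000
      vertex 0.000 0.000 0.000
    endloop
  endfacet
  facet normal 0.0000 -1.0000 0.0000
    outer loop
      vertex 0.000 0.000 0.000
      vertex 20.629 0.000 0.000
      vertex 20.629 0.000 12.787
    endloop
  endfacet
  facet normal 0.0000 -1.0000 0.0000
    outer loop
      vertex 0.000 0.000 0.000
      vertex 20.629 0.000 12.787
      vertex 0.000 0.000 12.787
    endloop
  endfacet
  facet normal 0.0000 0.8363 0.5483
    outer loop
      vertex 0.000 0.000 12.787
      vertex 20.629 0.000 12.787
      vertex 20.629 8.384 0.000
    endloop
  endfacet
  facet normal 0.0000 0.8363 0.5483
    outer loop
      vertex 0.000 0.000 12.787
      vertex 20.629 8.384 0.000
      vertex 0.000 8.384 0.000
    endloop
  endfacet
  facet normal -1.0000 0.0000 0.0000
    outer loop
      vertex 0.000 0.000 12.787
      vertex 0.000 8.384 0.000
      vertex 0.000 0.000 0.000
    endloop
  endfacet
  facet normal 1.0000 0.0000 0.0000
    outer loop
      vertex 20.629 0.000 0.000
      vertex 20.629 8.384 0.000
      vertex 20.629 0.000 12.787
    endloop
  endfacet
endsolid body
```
; perimeter-only toolpath
G21 ; units = mm
G90 ; absolute positioning
G28 ; home
; layer 1
G0 Z1.827
G0 X0.000 Y0.000
G1 X20.629 Y0.000
G1 X20.629 Y7.186
G1 X0.000 Y7.186
G1 X0.000 Y0.000
; layer 2
G0 Z3.653
G0 X0.000 Y0.000
G1 X20.629 Y0.000
G1 X20.629 Y5.989
G1 X0.000 Y5.989
G1 X0.000 Y0.000
; layer 3
G0 Z5.480
G0 X0.000 Y0.000
G1 X20.629 Y0.000
G1 X20.629 Y4.791
G1 X0.000 Y4.791
G1 X0.000 Y0.000
; layer 4
G0 Z7.307
G0 X0.000 Y0.000
G1 X20.629 Y0.000
G1 X20.629 Y3.593
G1 X0.000 Y3.593
G1 X0.000 Y0.000
; layer 5
G0 Z9.134
G0 X0.000 Y0.000
G1 X20.629 Y0.000
G1 X20.629 Y2.395
G1 X0.000 Y2.395
G1 X0.000 Y0.000
; layer 6
G0 Z10.960
G0 X0.000 Y0.000
G1 X20.629 Y0.000
G1 X20.629 Y1.198
G1 X0.000 Y1.198
G1 X0.000 Y0.000
M2 ; end

The solid is a wedge (ramp): 20.6 × 8.38 mm base, rising to 12.8 mm along the y=0 edge and sloping linearly to z=0 at y=8.38. Slicing at Δz = 1.827 mm — 7 equal slices spanning the solid's height, so layer i sits at z = i·h/7 — gives 6 non-empty perimeters. Each is a 4-segment closed polygon; G0 lifts to the layer z and rapids to the start vertex, then G1 traces the edges. The cross-section shrinks linearly with z (the slice at the apex is degenerate and omitted).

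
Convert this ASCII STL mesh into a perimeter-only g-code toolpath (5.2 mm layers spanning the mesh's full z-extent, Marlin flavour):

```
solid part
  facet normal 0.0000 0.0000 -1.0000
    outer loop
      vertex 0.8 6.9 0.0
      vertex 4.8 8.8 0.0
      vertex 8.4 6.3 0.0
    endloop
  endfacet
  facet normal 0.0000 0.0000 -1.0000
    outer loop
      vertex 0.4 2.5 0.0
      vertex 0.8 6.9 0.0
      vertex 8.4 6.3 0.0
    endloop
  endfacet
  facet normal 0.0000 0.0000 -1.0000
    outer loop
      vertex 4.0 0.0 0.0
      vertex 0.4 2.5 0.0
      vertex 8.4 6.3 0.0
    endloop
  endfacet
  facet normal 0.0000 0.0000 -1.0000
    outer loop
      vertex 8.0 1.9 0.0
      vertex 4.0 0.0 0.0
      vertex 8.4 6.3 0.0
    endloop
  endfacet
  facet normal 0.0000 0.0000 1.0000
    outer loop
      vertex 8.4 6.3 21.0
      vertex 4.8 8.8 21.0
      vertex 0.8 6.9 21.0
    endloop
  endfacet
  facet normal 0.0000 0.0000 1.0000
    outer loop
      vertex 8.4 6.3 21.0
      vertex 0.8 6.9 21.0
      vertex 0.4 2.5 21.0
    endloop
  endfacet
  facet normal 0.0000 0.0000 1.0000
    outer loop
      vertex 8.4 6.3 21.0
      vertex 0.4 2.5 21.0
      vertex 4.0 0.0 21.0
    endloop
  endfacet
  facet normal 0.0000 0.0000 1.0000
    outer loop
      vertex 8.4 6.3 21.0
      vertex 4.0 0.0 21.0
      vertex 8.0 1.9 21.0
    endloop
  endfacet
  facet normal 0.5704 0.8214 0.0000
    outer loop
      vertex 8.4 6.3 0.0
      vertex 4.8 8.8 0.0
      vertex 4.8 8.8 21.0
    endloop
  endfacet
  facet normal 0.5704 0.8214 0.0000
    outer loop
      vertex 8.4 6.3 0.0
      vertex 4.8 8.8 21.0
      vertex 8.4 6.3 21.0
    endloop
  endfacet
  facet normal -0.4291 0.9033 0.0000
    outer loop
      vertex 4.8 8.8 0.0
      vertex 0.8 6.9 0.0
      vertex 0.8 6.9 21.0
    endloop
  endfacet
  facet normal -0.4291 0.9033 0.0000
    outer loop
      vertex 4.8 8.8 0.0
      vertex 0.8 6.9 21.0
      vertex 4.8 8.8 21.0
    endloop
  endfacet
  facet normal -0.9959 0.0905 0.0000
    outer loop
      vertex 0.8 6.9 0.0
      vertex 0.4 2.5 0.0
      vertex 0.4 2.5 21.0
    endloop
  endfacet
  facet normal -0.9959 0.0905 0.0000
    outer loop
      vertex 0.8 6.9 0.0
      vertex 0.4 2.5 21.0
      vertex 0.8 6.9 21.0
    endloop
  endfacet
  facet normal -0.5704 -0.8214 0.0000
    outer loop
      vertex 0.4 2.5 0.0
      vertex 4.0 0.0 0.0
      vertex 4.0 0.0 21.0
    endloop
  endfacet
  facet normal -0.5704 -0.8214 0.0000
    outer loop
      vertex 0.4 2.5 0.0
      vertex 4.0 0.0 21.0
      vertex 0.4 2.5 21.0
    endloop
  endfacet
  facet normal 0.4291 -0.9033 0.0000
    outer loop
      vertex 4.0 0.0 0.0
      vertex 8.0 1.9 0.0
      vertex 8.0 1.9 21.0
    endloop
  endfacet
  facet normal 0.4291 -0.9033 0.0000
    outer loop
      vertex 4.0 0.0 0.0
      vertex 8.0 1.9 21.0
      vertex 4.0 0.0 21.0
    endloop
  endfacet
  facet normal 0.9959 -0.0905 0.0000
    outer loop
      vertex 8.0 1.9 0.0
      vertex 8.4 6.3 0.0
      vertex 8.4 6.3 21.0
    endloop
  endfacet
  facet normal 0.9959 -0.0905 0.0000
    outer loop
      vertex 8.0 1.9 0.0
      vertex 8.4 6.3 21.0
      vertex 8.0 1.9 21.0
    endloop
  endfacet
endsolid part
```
; perimeter-only toolpath
G21 ; units = mm
G90 ; absolute positioning
G28 ; home
; layer 1
G0 Z5.2
G0 X8.4 Y6.3
G1 X4.8 Y8.8
G1 X0.8 Y6.9
G1 X0.4 Y2.5
G1 X4.0 Y0.0
G1 X8.0 Y1.9
G1 X8.4 Y6.3
; layer 2
G0 Z10.5
G0 X8.4 Y6.3
G1 X4.8 Y8.8
G1 X0.8 Y6.9
G1 X0.4 Y2.5
G1 X4.0 Y0.0
G1 X8.0 Y1.9
G1 X8.4 Y6.3
; layer 3
G0 Z15.8
G0 X8.4 Y6.3
G1 X4.8 Y8.8
G1 X0.8 Y6.9
G1 X0.4 Y2.5
G1 X4.0 Y0.0
G1 X8.0 Y1.9
G1 X8.4 Y6.3
; layer 4
G0 Z21.0
G0 X8.4 Y6.3
G1 X4.8 Y8.8
G1 X0.8 Y6.9
G1 X0.4 Y2.5
G1 X4.0 Y0.0
G1 X8.0 Y1.9
G1 X8.4 Y6.3
M2 ; end

The solid is a regular 6-sided prism (a cylinder approximated with 6 flat sides), circumscribed radius ≈ 4.4 mm, height ≈ 21 mm. Slicing at Δz = 5.2 mm — 4 equal slices spanning the solid's height, so layer i sits at z = i·h/4 — gives 4 non-empty perimeters. Each is a 6-segment closed polygon; G0 lifts to the layer z and rapids to the start vertex, then G1 traces the edges.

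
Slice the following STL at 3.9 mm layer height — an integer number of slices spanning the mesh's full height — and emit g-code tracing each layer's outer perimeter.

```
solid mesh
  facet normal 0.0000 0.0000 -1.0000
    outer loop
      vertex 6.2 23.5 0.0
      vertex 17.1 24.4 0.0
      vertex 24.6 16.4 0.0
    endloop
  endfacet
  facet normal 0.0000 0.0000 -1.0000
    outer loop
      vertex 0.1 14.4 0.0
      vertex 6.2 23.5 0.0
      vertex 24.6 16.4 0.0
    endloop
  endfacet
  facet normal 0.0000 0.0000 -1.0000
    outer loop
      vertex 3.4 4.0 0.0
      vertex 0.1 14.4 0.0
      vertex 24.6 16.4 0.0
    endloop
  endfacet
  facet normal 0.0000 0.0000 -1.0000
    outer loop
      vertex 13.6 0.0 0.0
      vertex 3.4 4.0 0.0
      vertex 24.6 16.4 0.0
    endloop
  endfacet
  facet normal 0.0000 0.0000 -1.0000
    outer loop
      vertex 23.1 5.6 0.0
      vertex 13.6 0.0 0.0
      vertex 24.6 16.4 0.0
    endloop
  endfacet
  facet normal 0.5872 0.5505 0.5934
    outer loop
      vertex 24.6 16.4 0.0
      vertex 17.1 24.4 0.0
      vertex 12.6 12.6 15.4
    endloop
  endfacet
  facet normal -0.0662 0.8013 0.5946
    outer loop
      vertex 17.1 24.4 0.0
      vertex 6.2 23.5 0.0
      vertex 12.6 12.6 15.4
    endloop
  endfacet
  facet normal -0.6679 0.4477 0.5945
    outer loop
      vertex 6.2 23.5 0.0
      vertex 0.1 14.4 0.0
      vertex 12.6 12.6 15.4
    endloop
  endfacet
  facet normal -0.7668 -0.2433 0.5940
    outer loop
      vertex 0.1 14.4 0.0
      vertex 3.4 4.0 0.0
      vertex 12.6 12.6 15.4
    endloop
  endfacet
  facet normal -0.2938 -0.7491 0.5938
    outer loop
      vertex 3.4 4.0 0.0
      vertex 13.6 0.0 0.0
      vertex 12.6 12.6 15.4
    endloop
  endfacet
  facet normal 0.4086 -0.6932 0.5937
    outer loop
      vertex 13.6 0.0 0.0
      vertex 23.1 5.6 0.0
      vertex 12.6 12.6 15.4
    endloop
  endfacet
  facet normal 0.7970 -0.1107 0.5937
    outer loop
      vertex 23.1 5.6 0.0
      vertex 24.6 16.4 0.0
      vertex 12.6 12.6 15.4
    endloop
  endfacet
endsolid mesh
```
; perimeter-only toolpath
G21 ; units = mm
G90 ; absolute positioning
G28 ; home
; layer 1
G0 Z3.9
G0 X21.6 Y15.4
G1 X16.0 Y21.4
G1 X7.8 Y20.8
G1 X3.2 Y14.0
G1 X5.7 Y6.2
G1 X13.3 Y3.1
G1 X20.5 Y7.3
G1 X21.6 Y15.4
; layer 2
G0 Z7.7
G0 X18.6 Y14.5
G1 X14.9 Y18.5
G1 X9.4 Y18.1
G1 X6.3 Y13.5
G1 X8.0 Y8.3
G1 X13.1 Y6.3
G1 X17.9 Y9.1
G1 X18.6 Y14.5
; layer 3
G0 Z11.6
G0 X15.6 Y13.5
G1 X13.7 Y15.5
G1 X11.0 Y15.3
G1 X9.5 Y13.0
G1 X10.3 Y10.4
G1 X12.8 Y9.4
G1 X15.2 Y10.8
G1 X15.6 Y13.5
M2 ; end

The solid is a regular 7-sided pyramid, base circumscribed radius ≈ 12.6 mm, apex at z ≈ 15.4 mm. Slicing at Δz = 3.9 mm — 4 equal slices spanning the solid's height, so layer i sits at z = i·h/4 — gives 3 non-empty perimeters. Each is a 7-segment closed polygon; G0 lifts to the layer z and rapids to the start vertex, then G1 traces the edges. The cross-section shrinks linearly with z (the slice at the apex is degenerate and omitted).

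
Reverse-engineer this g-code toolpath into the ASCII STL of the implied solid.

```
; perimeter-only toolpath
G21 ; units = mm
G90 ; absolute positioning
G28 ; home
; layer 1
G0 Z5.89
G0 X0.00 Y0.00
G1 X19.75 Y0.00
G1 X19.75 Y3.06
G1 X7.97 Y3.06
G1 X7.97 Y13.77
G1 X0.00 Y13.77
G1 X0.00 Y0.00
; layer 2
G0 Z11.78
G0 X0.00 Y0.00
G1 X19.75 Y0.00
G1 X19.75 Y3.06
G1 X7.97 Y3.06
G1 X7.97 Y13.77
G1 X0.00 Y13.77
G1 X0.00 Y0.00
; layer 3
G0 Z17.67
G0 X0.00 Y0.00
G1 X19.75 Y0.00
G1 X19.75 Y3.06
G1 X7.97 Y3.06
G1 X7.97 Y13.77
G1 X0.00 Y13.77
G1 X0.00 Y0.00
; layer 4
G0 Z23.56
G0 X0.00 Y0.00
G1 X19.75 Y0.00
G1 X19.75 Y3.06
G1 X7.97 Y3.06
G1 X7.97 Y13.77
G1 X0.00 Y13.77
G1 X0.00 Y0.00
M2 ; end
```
solid part
  facet normal 0.0000 0.0000 -1.0000
    outer loop
      vertex 19.75 3.06 0.00
      vertex 19.75 0.00 0.00
      vertex 0.00 0.00 0.00
    endloop
  endfacet
  facet normal 0.0000 0.0000 -1.0000
    outer loop
      vertex 7.97 3.06 0.00
      vertex 19.75 3.06 0.00
      vertex 0.00 0.00 0.00
    endloop
  endfacet
  facet normal 0.0000 0.0000 -1.0000
    outer loop
      vertex 7.97 13.77 0.00
      vertex 7.97 3.06 0.00
      vertex 0.00 0.00 0.00
    endloop
  endfacet
  facet normal 0.0000 0.0000 -1.0000
    outer loop
      vertex 0.00 13.77 0.00
      vertex 7.97 13.77 0.00
      vertex 0.00 0.00 0.00
    endloop
  endfacet
  facet normal 0.0000 0.0000 1.0000
    outer loop
      vertex 0.00 0.00 23.56
      vertex 19.75 0.00 23.56
      vertex 19.75 3.06 23.56
    endloop
  endfacet
  facet normal 0.0000 0.0000 1.0000
    outer loop
      vertex 0.00 0.00 23.56
      vertex 19.75 3.06 23.56
      vertex 7.97 3.06 23.56
    endloop
  endfacet
  facet normal 0.0000 0.0000 1.0000
    outer loop
      vertex 0.00 0.00 23.56
      vertex 7.97 3.06 23.56
      vertex 7.97 13.77 23.56
    endloop
  endfacet
  facet normal 0.0000 0.0000 1.0000
    outer loop
      vertex 0.00 0.00 23.56
      vertex 7.97 13.77 23.56
      vertex 0.00 13.77 23.56
    endloop
  endfacet
  facet normal 0.0000 -1.0000 0.0000
    outer loop
      vertex 0.00 0.00 0.00
      vertex 19.75 0.00 0.00
      vertex 19.75 0.00 23.56
    endloop
  endfacet
  facet normal 0.0000 -1.0000 0.0000
    outer loop
      vertex 0.00 0.00 0.00
      vertex 19.75 0.00 23.56
      vertex 0.00 0.00 23.56
    endloop
  endfacet
  facet normal 1.0000 0.0000 0.0000
    outer loop
      vertex 19.75 0.00 0.00
      vertex 19.75 3.06 0.00
      vertex 19.75 3.06 23.56
    endloop
  endfacet
  facet normal 1.0000 0.0000 0.0000
    outer loop
      vertex 19.75 0.00 0.00
      vertex 19.75 3.06 23.56
      vertex 19.75 0.00 23.56
    endloop
  endfacet
  facet normal 0.0000 1.0000 0.0000
    outer loop
      vertex 19.75 3.06 0.00
      vertex 7.97 3.06 0.00
      vertex 7.97 3.06 23.56
    endloop
  endfacet
  facet normal 0.0000 1.0000 0.0000
    outer loop
      vertex 19.75 3.06 0.00
      vertex 7.97 3.06 23.56
      vertex 19.75 3.06 23.56
    endloop
  endfacet
  facet normal 1.0000 0.0000 0.0000
    outer loop
      vertex 7.97 3.06 0.00
      vertex 7.97 13.77 0.00
      vertex 7.97 13.77 23.56
    endloop
  endfacet
  facet normal 1.0000 0.0000 0.0000
    outer loop
      vertex 7.97 3.06 0.00
      vertex 7.97 13.77 23.56
      vertex 7.97 3.06 23.56
    endloop
  endfacet
  facet normal 0.0000 1.0000 0.0000
    outer loop
      vertex 7.97 13.77 0.00
      vertex 0.00 13.77 0.00
      vertex 0.00 13.77 23.56
    endloop
  endfacet
  facet normal 0.0000 1.0000 0.0000
    outer loop
      vertex 7.97 13.77 0.00
      vertex 0.00 13.77 23.56
      vertex 7.97 13.77 23.56
    endloop
  endfacet
  facet normal -1.0000 0.0000 0.0000
    outer loop
      vertex 0.00 13.77 0.00
      vertex 0.00 0.00 0.00
      vertex 0.00 0.00 23.56
    endloop
  endfacet
  facet normal -1.0000 0.0000 0.0000
    outer loop
      vertex 0.00 13.77 0.00
      vertex 0.00 0.00 23.56
      vertex 0.00 13.77 23.56
    endloop
  endfacet
endsolid part

The G0 Z moves step by Δz≈5.89 mm. Every layer's G1 loop is the same polygon, so the solid is a straight extrusion of it from z=0 to z≈23.6. Closing with flat bottom and top caps and triangulating gives 20 facets — an L-shaped prism: outer 19.8 × 13.8 mm, arm thicknesses ≈ 3.06 mm (horizontal) and 7.97 mm (vertical), extruded 23.6 mm in z.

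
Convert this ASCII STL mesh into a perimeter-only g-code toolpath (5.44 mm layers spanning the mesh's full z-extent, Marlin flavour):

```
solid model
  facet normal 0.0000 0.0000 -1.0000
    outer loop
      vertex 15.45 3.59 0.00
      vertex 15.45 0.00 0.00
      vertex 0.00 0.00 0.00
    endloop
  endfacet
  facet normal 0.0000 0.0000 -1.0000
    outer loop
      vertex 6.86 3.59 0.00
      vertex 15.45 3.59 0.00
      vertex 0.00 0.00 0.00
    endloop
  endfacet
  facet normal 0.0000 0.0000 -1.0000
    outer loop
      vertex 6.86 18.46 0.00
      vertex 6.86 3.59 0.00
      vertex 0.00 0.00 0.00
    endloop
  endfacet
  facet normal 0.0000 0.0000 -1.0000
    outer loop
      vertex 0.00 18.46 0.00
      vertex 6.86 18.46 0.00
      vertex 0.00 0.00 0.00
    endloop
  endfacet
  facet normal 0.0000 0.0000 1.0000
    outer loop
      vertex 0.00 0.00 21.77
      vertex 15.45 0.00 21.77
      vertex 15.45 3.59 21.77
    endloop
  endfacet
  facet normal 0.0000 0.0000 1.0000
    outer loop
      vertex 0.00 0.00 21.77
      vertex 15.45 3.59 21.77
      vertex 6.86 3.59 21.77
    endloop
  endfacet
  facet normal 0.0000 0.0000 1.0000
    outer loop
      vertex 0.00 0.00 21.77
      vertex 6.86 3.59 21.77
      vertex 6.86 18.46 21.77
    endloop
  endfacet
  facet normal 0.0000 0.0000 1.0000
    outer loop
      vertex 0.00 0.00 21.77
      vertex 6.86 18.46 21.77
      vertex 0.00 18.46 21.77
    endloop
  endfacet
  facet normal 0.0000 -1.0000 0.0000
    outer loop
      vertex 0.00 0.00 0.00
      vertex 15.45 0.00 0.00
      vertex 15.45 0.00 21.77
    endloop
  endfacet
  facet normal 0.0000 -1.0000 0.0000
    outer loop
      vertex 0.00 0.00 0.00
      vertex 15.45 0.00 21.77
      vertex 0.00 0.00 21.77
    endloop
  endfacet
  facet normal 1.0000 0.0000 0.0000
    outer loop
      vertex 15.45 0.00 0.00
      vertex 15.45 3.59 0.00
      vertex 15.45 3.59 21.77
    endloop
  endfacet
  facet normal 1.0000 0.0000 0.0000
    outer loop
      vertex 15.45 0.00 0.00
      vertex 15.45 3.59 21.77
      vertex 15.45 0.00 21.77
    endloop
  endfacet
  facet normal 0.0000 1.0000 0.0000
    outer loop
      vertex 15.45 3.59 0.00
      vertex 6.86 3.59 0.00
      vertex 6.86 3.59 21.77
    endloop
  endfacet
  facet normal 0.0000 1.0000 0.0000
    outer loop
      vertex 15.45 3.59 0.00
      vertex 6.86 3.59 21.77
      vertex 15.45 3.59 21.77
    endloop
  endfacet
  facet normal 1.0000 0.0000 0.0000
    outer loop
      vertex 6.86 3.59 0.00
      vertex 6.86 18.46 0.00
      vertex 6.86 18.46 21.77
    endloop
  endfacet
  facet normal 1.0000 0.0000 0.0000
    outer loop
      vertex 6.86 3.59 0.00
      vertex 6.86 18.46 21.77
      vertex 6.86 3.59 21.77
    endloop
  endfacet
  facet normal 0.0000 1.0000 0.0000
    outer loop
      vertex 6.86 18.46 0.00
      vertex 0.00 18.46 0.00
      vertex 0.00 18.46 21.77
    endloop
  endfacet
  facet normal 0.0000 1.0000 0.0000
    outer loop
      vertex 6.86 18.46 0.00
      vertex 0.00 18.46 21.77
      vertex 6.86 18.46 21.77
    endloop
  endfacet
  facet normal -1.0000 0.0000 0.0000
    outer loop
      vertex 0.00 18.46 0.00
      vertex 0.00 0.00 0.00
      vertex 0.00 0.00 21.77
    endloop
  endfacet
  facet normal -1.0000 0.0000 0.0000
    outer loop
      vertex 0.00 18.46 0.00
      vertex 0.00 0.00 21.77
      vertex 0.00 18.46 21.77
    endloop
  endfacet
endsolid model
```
; perimeter-only toolpath
G21 ; units = mm
G90 ; absolute positioning
G28 ; home
; layer 1
G0 Z5.44
G0 X0.00 Y0.00
G1 X15.45 Y0.00
G1 X15.45 Y3.59
G1 X6.86 Y3.59
G1 X6.86 Y18.46
G1 X0.00 Y18.46
G1 X0.00 Y0.00
; layer 2
G0 Z10.88
G0 X0.00 Y0.00
G1 X15.45 Y0.00
G1 X15.45 Y3.59
G1 X6.86 Y3.59
G1 X6.86 Y18.46
G1 X0.00 Y18.46
G1 X0.00 Y0.00
; layer 3
G0 Z16.33
G0 X0.00 Y0.00
G1 X15.45 Y0.00
G1 X15.45 Y3.59
G1 X6.86 Y3.59
G1 X6.86 Y18.46
G1 X0.00 Y18.46
G1 X0.00 Y0.00
; layer 4
G0 Z21.77
G0 X0.00 Y0.00
G1 X15.45 Y0.00
G1 X15.45 Y3.59
G1 X6.86 Y3.59
G1 X6.86 Y18.46
G1 X0.00 Y18.46
G1 X0.00 Y0.00
M2 ; end

The solid is an L-shaped prism: outer 15.4 × 18.5 mm, arm thicknesses ≈ 3.59 mm (horizontal) and 6.86 mm (vertical), extruded 21.8 mm in z. Slicing at Δz = 5.44 mm — 4 equal slices spanning the solid's height, so layer i sits at z = i·h/4 — gives 4 non-empty perimeters. Each is a 6-segment closed polygon; G0 lifts to the layer z and rapids to the start vertex, then G1 traces the edges.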